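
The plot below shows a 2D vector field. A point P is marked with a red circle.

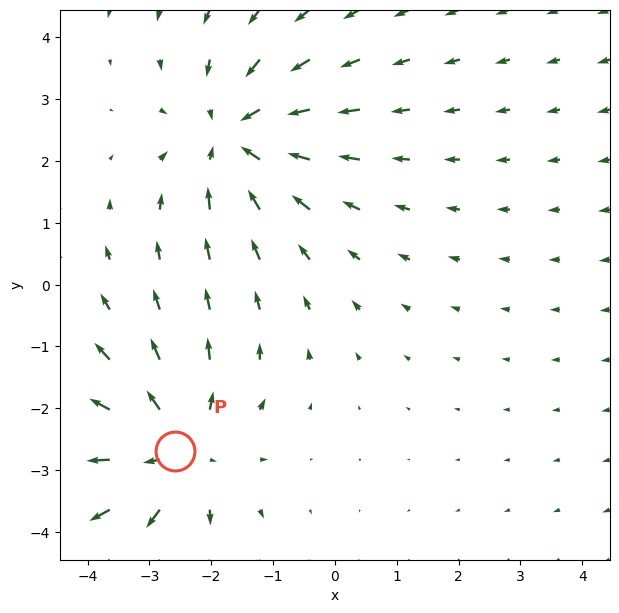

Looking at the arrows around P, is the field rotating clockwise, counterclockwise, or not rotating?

Near P at (-2.6, -2.7) the arrows show no circulation. The curl there is ≈0.

not rotating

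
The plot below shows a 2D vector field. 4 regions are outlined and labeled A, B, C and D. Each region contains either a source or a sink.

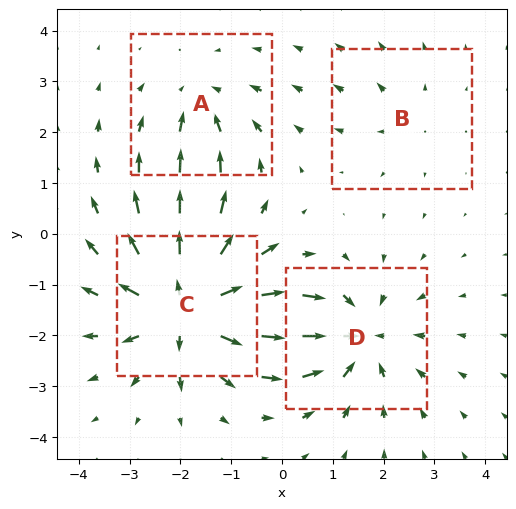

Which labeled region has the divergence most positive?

C

Divergence at each region's feature centre — A: about -3, B: about +2, C: about +7, D: about -5. Region C is most positive.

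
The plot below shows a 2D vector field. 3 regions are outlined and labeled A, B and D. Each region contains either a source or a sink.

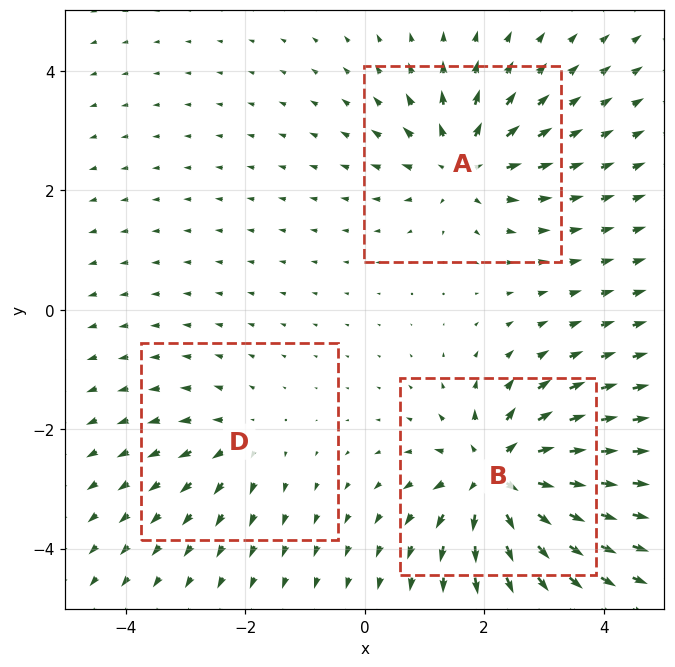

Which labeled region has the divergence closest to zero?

D

Divergence at each region's feature centre — A: about +4, B: about +6, D: about +2. Region D is closest to zero.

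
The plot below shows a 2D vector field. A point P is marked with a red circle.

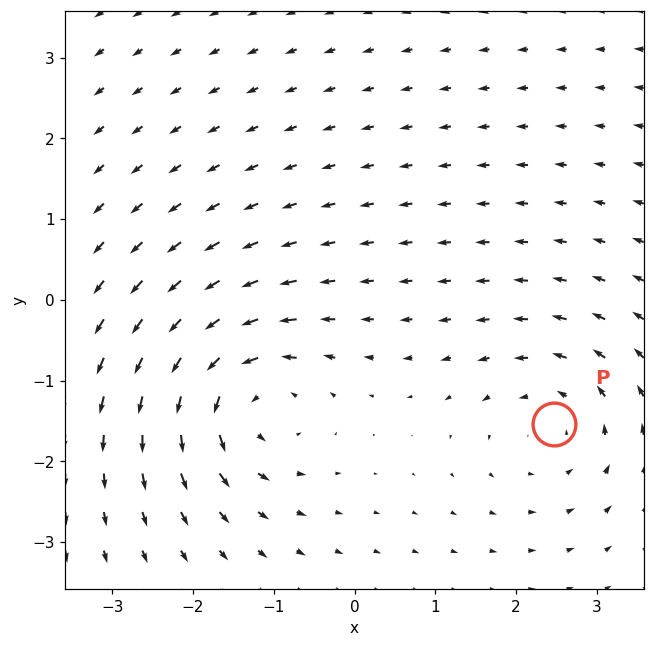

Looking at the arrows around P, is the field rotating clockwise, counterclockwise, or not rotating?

Near P at (2.5, -1.5) the arrows circulate counterclockwise. The curl (z-component) there is about +3; positive curl means counterclockwise rotation.

counterclockwise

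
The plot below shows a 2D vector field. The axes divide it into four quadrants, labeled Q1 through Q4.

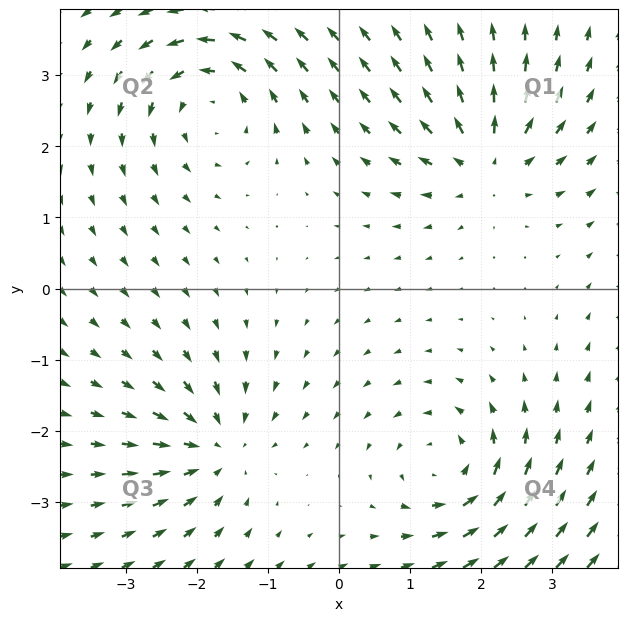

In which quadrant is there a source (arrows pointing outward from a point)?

The source sits at approximately (2.1, 1.8), which lies in quadrant Q1. The divergence there is about +4, positive as expected for a source.

Q1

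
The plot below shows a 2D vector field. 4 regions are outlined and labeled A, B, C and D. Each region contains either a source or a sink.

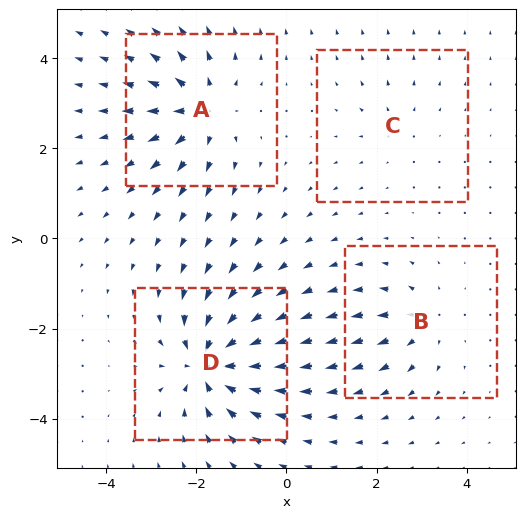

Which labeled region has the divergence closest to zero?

C

Divergence at each region's feature centre — A: about +7, B: about +4, C: about +2, D: about -8. Region C is closest to zero.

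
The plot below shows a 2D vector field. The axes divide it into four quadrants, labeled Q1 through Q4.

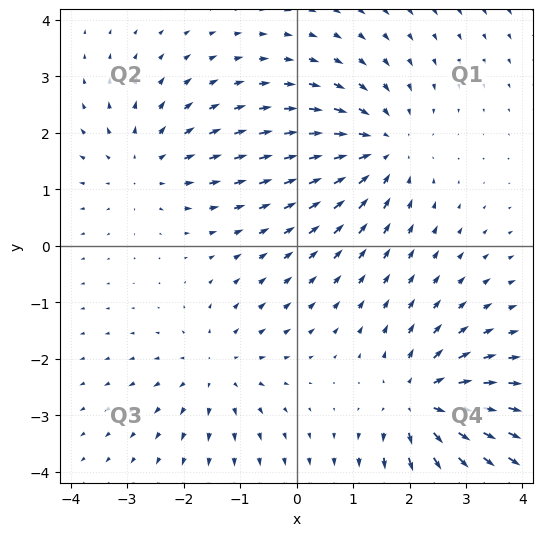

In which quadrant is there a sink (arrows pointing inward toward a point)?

Q1

The sink sits at approximately (1.5, 1.7), which lies in quadrant Q1. The divergence there is about -4, negative as expected for a sink.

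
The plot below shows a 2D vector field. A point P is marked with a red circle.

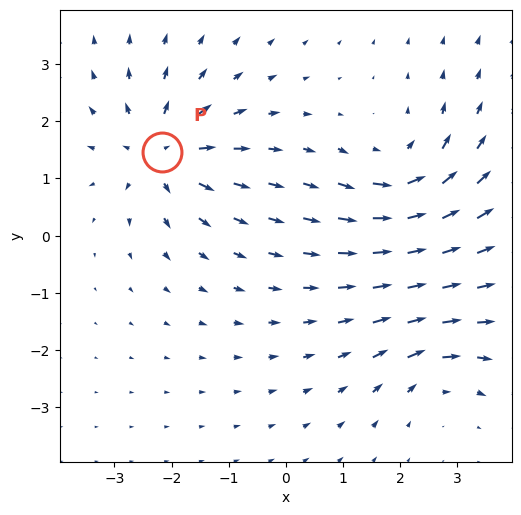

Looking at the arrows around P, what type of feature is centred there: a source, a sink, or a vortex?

At P (-2.2, 1.5) the arrows spread outward. Divergence about +6, curl ≈0 — positive divergence with near-zero curl is a source.

source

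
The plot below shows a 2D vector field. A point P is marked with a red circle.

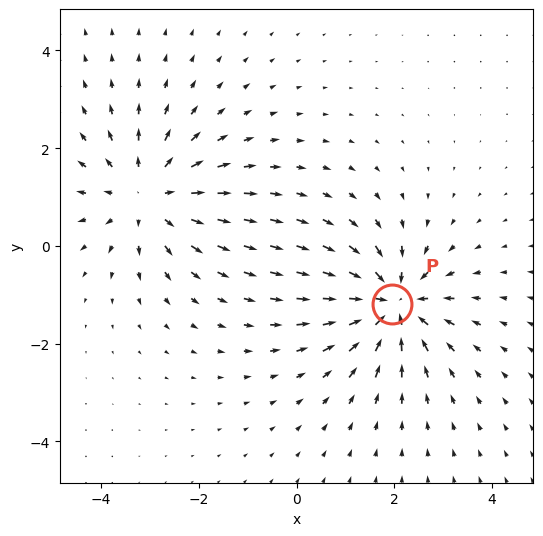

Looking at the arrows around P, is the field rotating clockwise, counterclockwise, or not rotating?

not rotating

Near P at (2.0, -1.2) the arrows show no circulation. The curl there is ≈0.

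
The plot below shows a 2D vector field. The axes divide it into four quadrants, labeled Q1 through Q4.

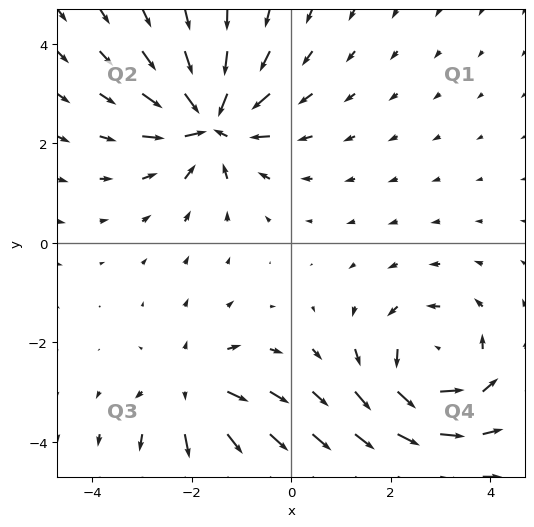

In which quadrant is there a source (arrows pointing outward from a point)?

The source sits at approximately (-2.0, -3.0), which lies in quadrant Q3. The divergence there is about +3, positive as expected for a source.

Q3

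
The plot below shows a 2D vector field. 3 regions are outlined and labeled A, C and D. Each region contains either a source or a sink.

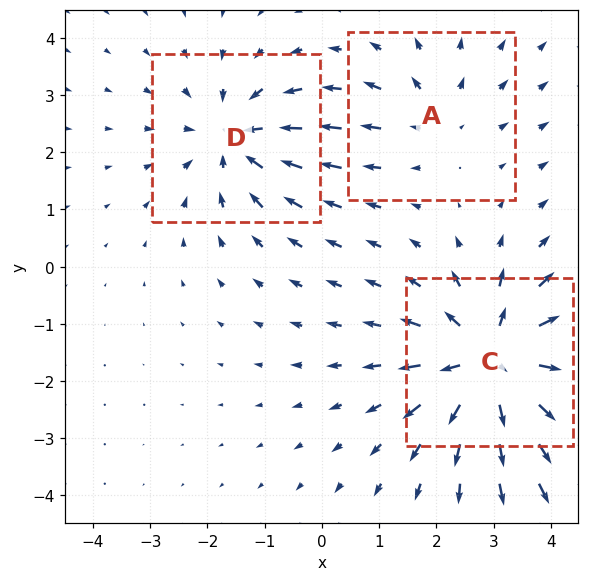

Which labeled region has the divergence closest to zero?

Divergence at each region's feature centre — A: about +2, C: about +5, D: about -3. Region A is closest to zero.

A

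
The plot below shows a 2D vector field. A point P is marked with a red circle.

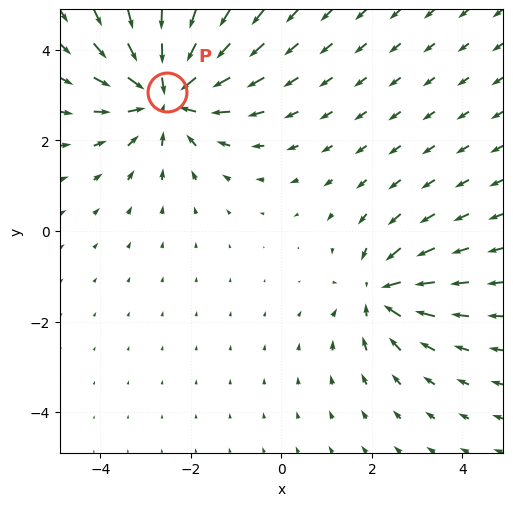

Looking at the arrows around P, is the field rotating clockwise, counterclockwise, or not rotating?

not rotating

Near P at (-2.5, 3.1) the arrows show no circulation. The curl there is ≈0.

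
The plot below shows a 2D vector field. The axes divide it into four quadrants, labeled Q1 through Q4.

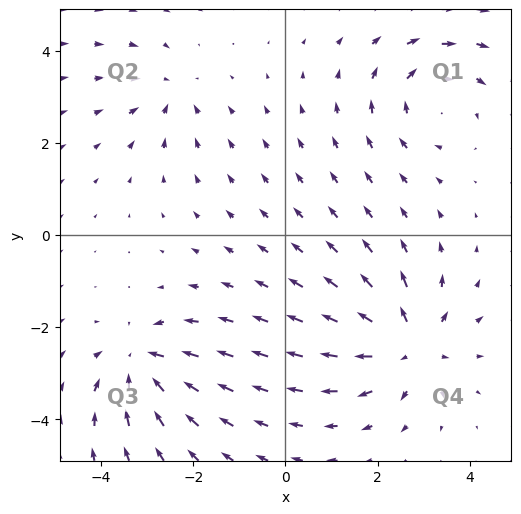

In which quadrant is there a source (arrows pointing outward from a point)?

The source sits at approximately (2.7, -2.4), which lies in quadrant Q4. The divergence there is about +5, positive as expected for a source.

Q4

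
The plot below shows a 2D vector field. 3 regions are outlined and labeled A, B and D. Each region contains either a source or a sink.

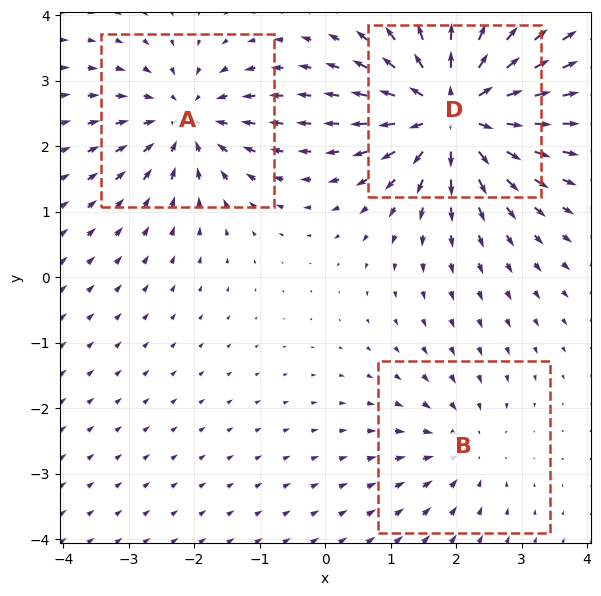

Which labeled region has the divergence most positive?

Divergence at each region's feature centre — A: about -4, B: about -2, D: about +6. Region D is most positive.

D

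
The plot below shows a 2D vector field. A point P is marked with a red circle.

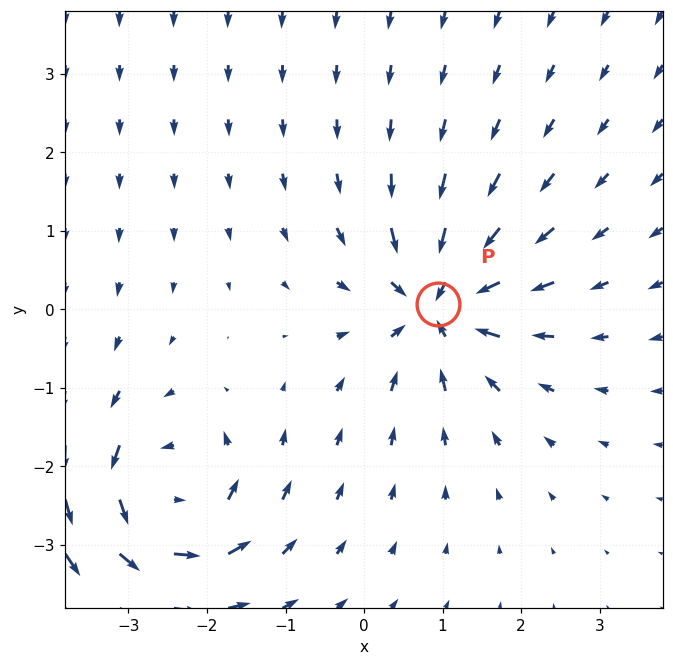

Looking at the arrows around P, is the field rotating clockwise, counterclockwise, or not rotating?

Near P at (0.9, 0.1) the arrows show no circulation. The curl there is ≈0.

not rotating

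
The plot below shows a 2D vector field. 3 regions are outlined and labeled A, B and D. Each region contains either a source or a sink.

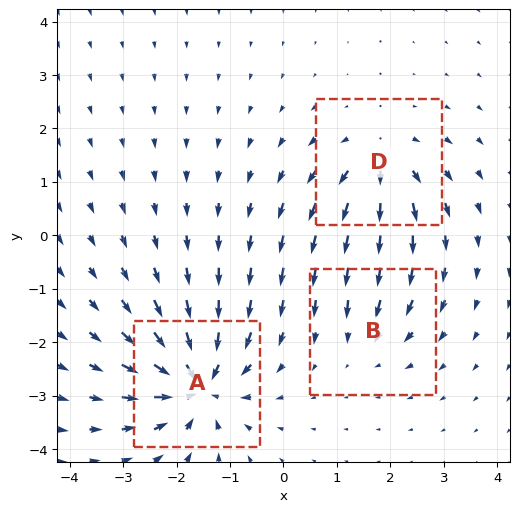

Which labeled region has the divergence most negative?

Divergence at each region's feature centre — A: about -6, B: about -2, D: about +4. Region A is most negative.

A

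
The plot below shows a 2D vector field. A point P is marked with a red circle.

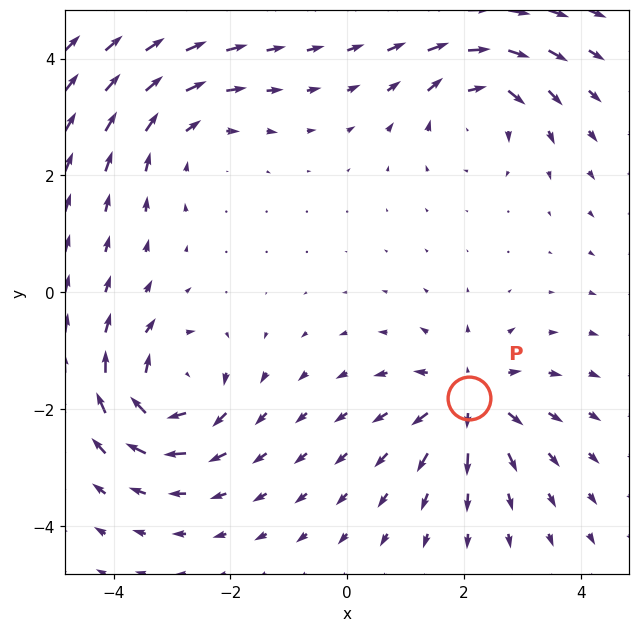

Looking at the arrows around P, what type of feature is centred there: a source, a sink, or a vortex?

At P (2.1, -1.8) the arrows spread outward. Divergence about +6, curl ≈0 — positive divergence with near-zero curl is a source.

source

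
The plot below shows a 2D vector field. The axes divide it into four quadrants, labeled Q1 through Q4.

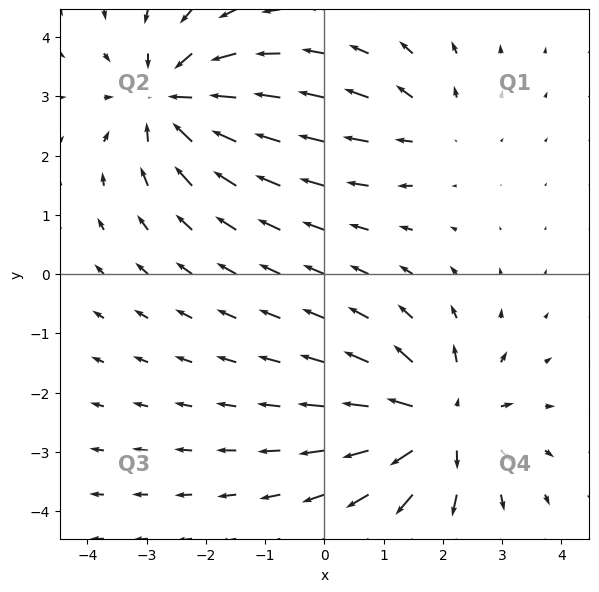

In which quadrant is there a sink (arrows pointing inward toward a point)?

The sink sits at approximately (-2.6, 2.9), which lies in quadrant Q2. The divergence there is about -5, negative as expected for a sink.

Q2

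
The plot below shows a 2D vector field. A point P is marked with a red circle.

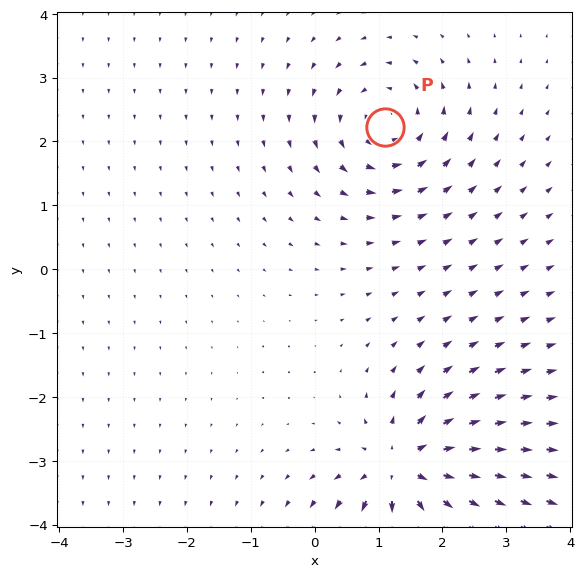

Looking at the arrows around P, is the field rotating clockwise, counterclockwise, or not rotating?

Near P at (1.1, 2.2) the arrows circulate counterclockwise. The curl (z-component) there is about +4; positive curl means counterclockwise rotation.

counterclockwise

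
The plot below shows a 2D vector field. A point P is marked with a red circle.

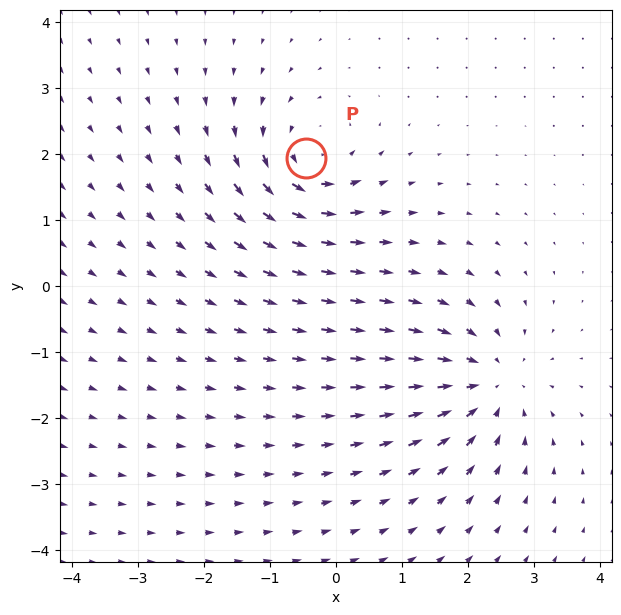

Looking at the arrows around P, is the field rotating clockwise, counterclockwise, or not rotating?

counterclockwise

Near P at (-0.4, 1.9) the arrows circulate counterclockwise. The curl (z-component) there is about +5; positive curl means counterclockwise rotation.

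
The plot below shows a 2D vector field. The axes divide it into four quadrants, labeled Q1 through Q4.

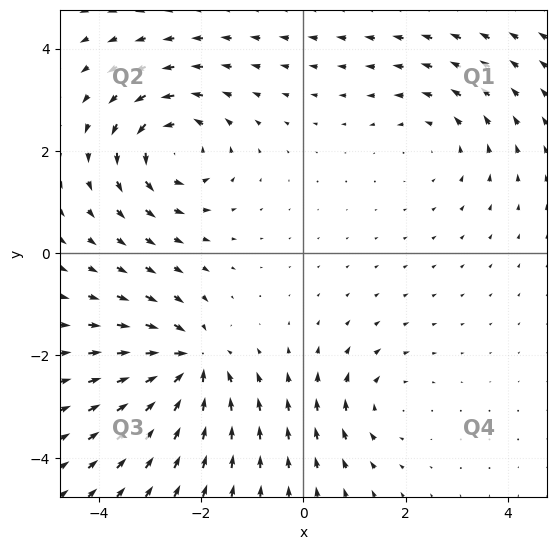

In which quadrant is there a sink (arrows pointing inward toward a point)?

The sink sits at approximately (-2.2, -2.2), which lies in quadrant Q3. The divergence there is about -5, negative as expected for a sink.

Q3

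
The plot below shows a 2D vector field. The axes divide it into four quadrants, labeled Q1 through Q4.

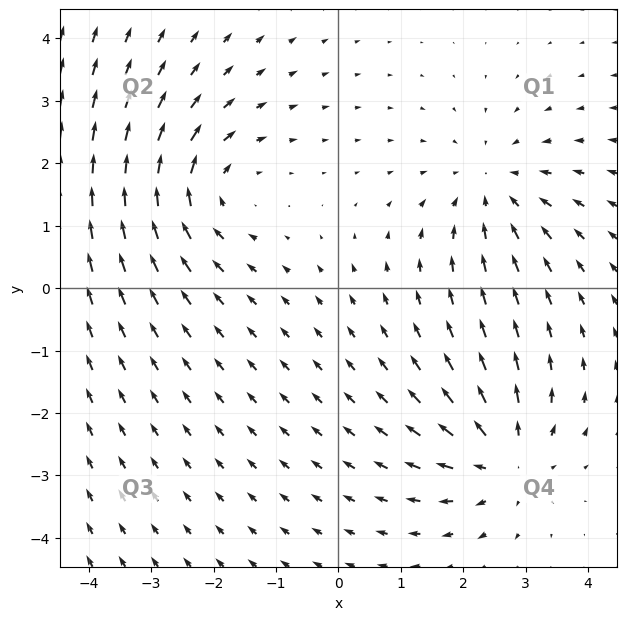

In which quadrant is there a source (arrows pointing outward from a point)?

The source sits at approximately (2.7, -2.7), which lies in quadrant Q4. The divergence there is about +5, positive as expected for a source.

Q4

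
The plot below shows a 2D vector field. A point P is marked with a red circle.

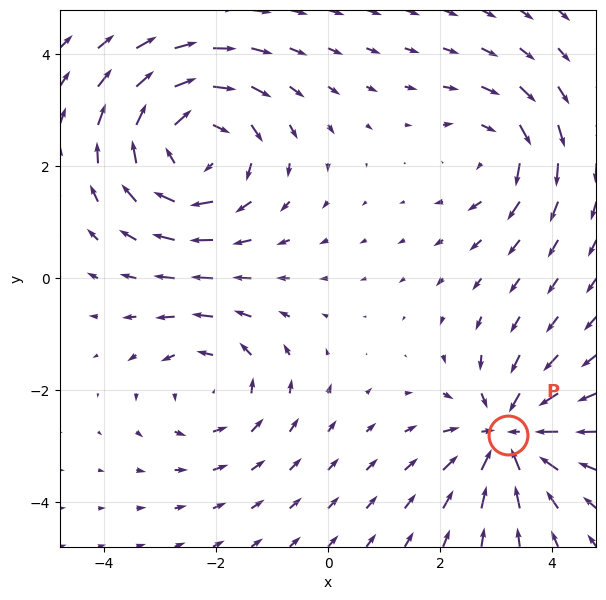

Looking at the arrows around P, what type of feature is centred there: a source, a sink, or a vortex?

sink

At P (3.2, -2.8) the arrows converge inward. Divergence about -4, curl ≈0 — negative divergence with near-zero curl is a sink.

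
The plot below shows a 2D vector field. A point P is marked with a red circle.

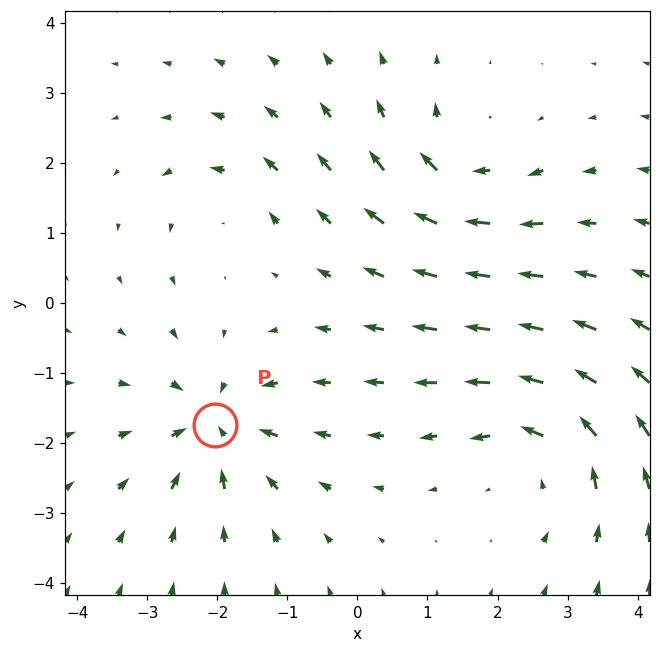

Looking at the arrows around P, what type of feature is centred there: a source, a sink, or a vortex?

At P (-2.0, -1.7) the arrows converge inward. Divergence about -5, curl ≈0 — negative divergence with near-zero curl is a sink.

sink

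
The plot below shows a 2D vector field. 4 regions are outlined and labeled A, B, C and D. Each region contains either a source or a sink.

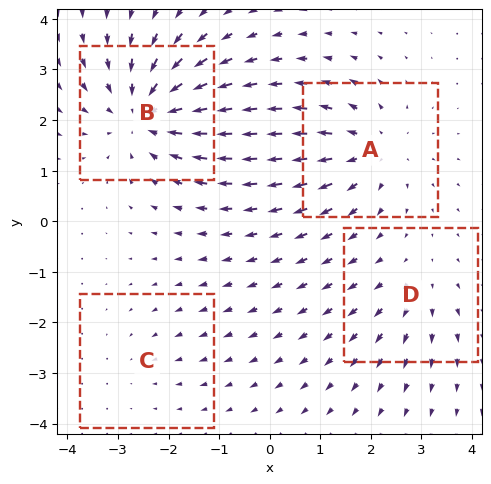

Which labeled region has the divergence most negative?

Divergence at each region's feature centre — A: about +5, B: about -6, C: about -2, D: about +3. Region B is most negative.

B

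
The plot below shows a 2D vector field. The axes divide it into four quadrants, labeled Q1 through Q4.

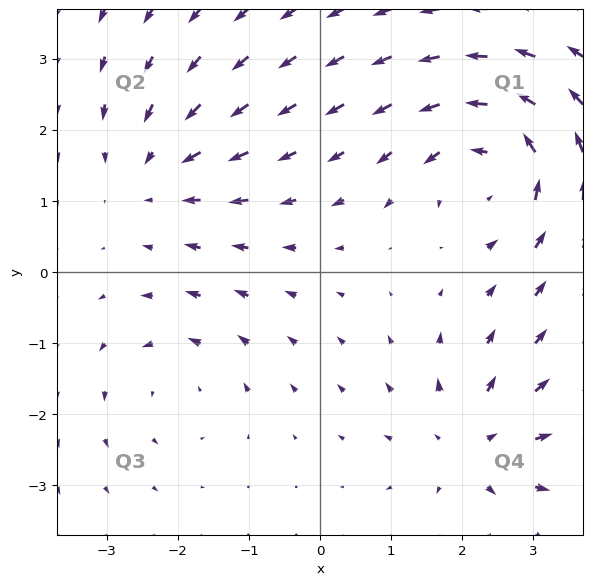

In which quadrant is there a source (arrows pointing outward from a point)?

The source sits at approximately (2.1, -2.5), which lies in quadrant Q4. The divergence there is about +4, positive as expected for a source.

Q4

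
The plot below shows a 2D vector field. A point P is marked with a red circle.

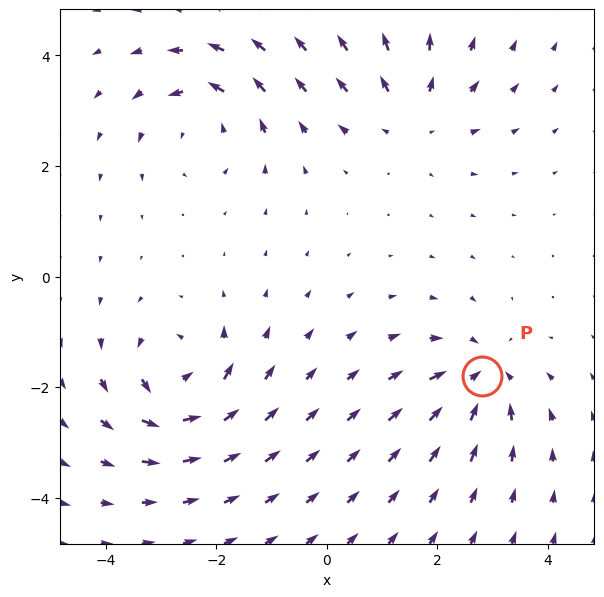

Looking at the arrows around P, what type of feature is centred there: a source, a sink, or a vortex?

At P (2.8, -1.8) the arrows converge inward. Divergence about -4, curl ≈0 — negative divergence with near-zero curl is a sink.

sink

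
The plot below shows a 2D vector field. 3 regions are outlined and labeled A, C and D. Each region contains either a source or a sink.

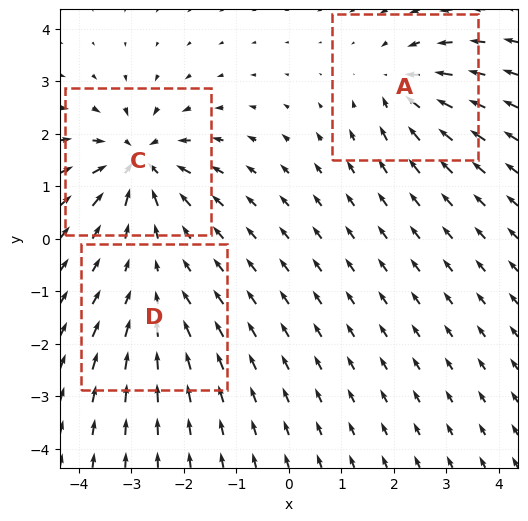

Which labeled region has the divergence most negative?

C

Divergence at each region's feature centre — A: about -4, C: about -6, D: about -3. Region C is most negative.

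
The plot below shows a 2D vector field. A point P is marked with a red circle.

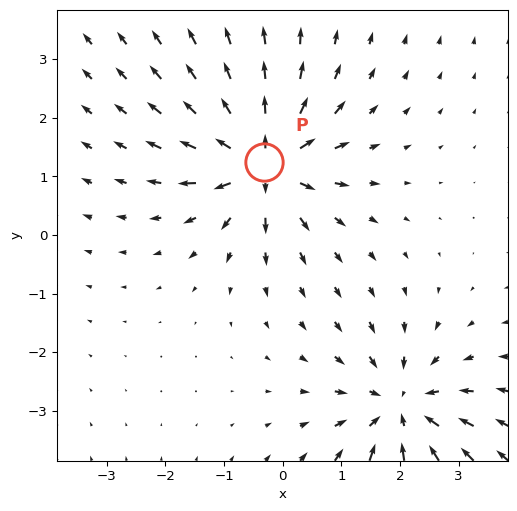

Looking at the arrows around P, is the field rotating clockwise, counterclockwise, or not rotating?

not rotating

Near P at (-0.3, 1.2) the arrows show no circulation. The curl there is ≈0.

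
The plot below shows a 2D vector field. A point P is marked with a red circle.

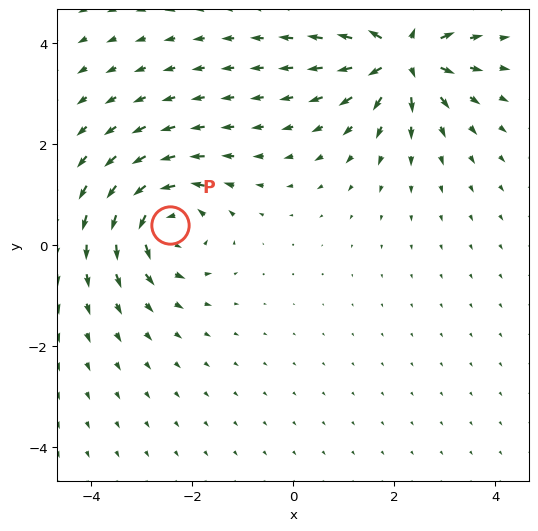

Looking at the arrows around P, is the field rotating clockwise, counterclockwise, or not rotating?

counterclockwise

Near P at (-2.4, 0.4) the arrows circulate counterclockwise. The curl (z-component) there is about +5; positive curl means counterclockwise rotation.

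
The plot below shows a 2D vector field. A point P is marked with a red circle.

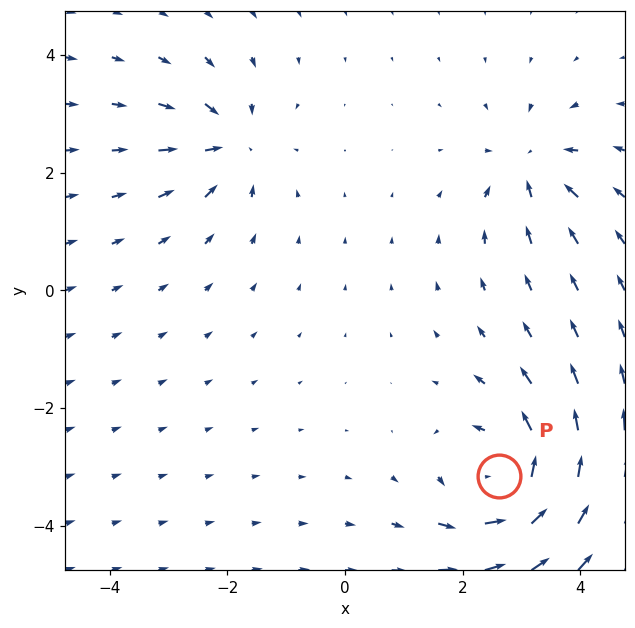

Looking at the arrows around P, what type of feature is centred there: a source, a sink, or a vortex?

At P (2.6, -3.1) the arrows circulate counterclockwise. Divergence ≈0, curl about +5 — near-zero divergence with nonzero curl is a vortex.

vortex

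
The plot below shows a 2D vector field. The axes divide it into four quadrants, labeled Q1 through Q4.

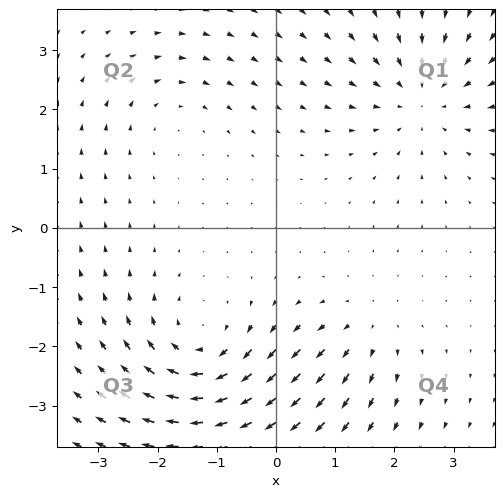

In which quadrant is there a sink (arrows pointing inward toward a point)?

Q1

The sink sits at approximately (2.5, 2.2), which lies in quadrant Q1. The divergence there is about -4, negative as expected for a sink.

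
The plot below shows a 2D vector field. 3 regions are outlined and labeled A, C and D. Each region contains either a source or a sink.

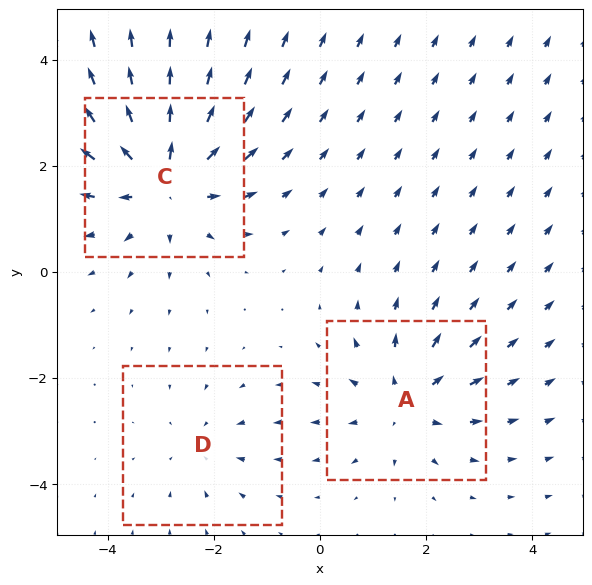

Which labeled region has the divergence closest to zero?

Divergence at each region's feature centre — A: about +3, C: about +4, D: about -2. Region D is closest to zero.

D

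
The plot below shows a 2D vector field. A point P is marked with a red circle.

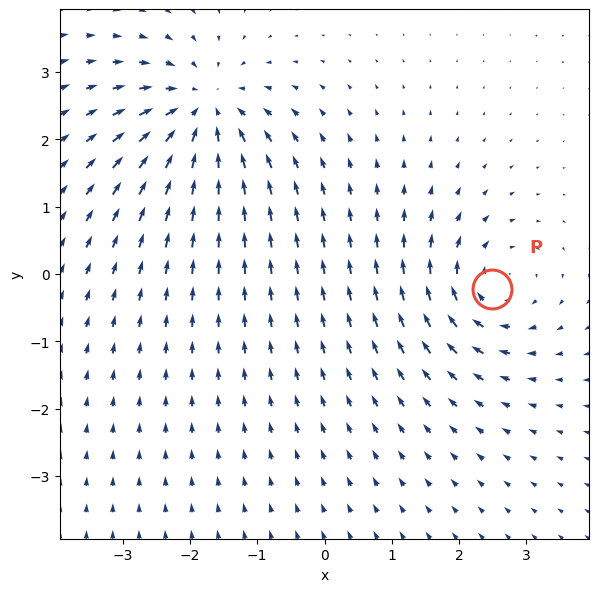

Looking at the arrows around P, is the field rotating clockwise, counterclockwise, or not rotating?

Near P at (2.5, -0.2) the arrows circulate clockwise. The curl (z-component) there is about -4; negative curl means clockwise rotation.

clockwise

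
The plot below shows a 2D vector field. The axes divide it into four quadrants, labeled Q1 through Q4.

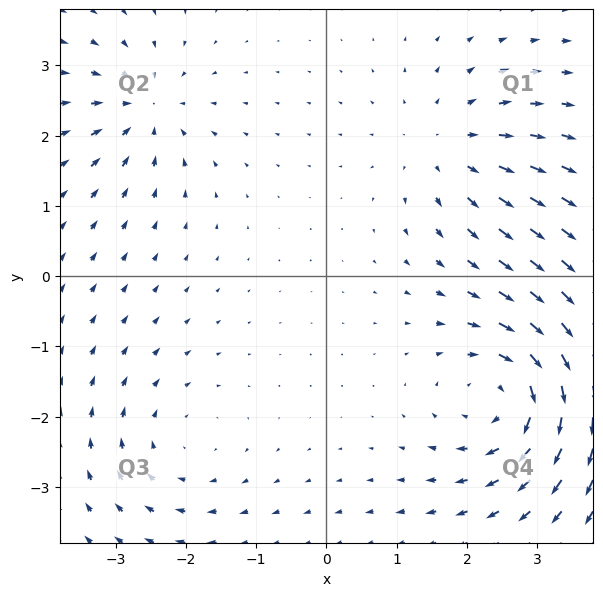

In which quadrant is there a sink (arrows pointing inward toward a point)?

Q2

The sink sits at approximately (-2.6, 2.4), which lies in quadrant Q2. The divergence there is about -4, negative as expected for a sink.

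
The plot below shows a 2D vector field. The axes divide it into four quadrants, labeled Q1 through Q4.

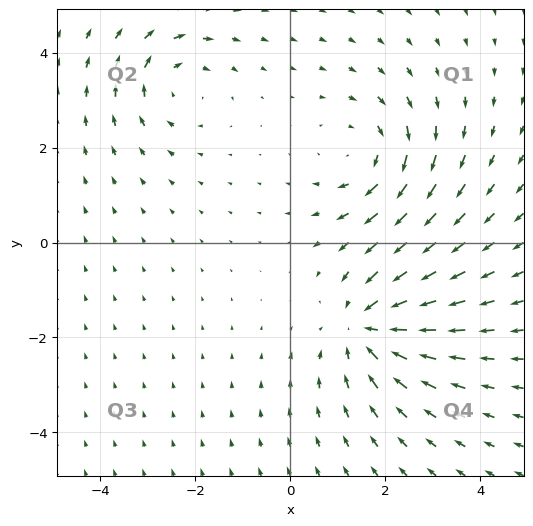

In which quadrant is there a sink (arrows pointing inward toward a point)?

The sink sits at approximately (1.7, -1.8), which lies in quadrant Q4. The divergence there is about -4, negative as expected for a sink.

Q4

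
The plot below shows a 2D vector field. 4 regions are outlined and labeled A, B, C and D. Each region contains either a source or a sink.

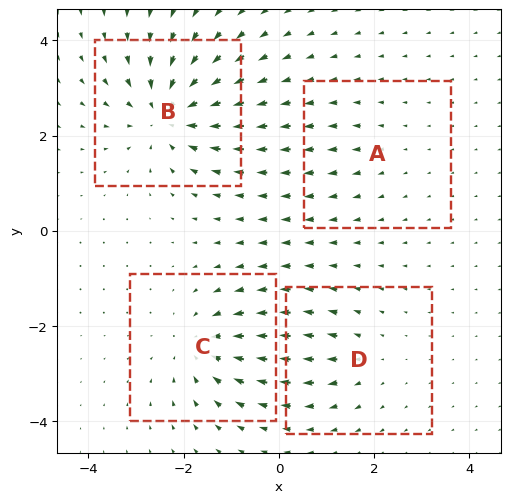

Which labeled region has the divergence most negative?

Divergence at each region's feature centre — A: about +2, B: about -7, C: about -5, D: about +3. Region B is most negative.

B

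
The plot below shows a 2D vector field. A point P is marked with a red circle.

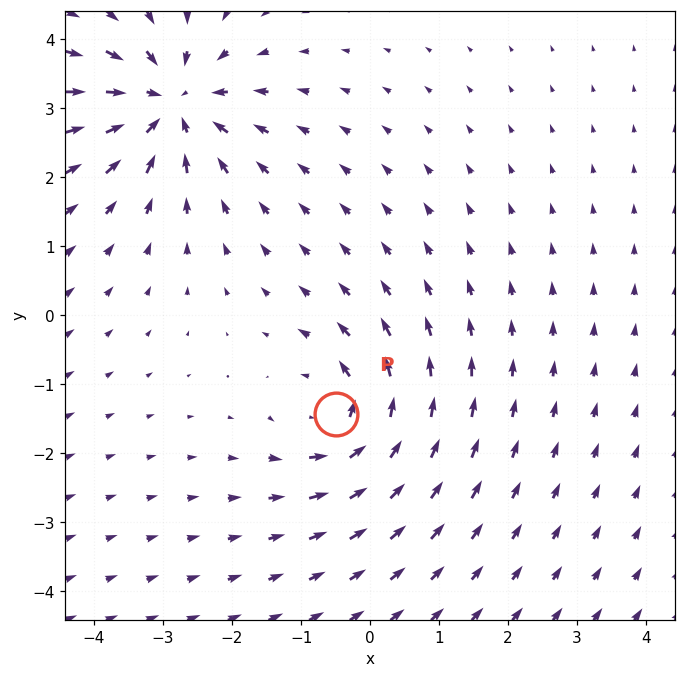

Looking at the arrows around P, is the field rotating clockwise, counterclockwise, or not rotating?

Near P at (-0.5, -1.4) the arrows circulate counterclockwise. The curl (z-component) there is about +3; positive curl means counterclockwise rotation.

counterclockwise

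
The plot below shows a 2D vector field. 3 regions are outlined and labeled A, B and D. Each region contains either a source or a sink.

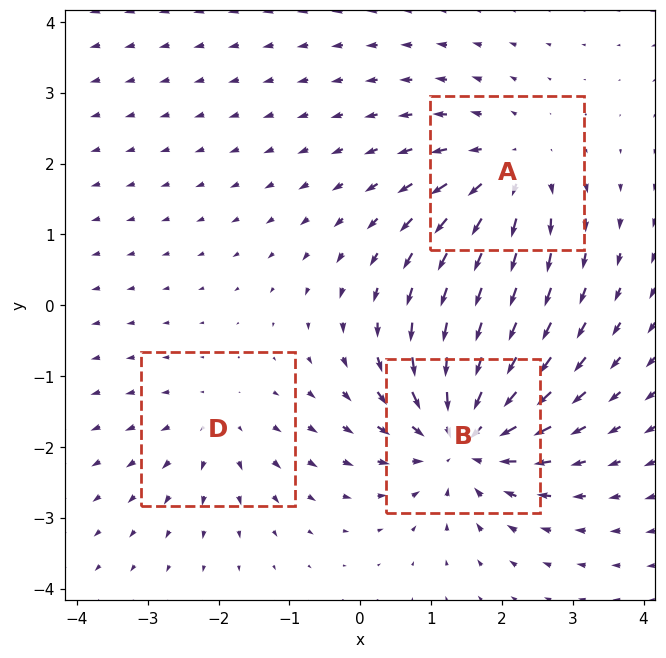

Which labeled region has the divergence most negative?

Divergence at each region's feature centre — A: about +3, B: about -5, D: about +2. Region B is most negative.

B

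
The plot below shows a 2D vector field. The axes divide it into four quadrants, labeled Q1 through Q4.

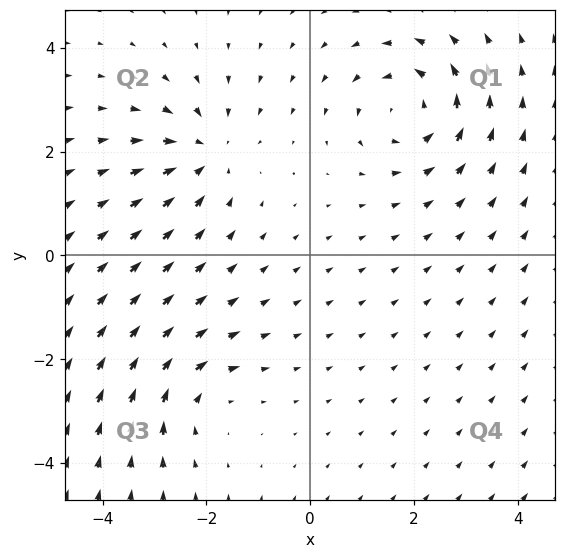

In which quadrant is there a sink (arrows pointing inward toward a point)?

The sink sits at approximately (-2.0, 2.0), which lies in quadrant Q2. The divergence there is about -4, negative as expected for a sink.

Q2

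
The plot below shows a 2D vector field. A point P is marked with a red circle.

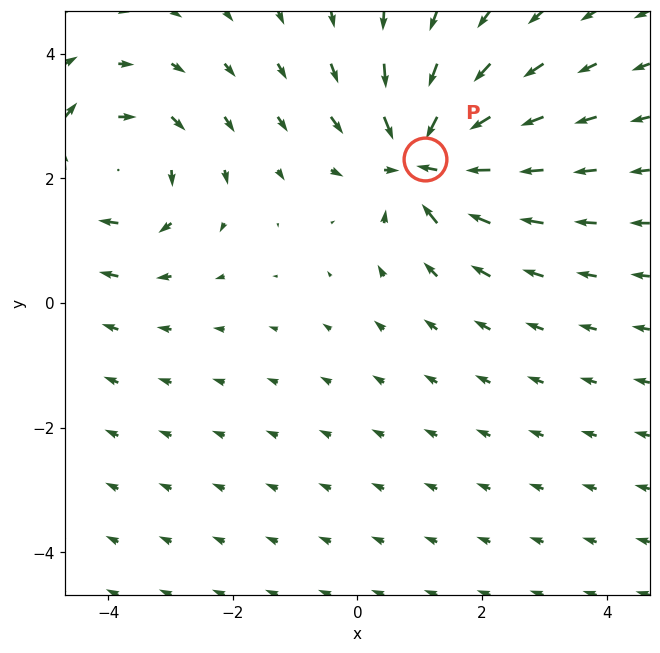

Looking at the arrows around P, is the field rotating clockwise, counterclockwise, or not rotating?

Near P at (1.1, 2.3) the arrows show no circulation. The curl there is ≈0.

not rotating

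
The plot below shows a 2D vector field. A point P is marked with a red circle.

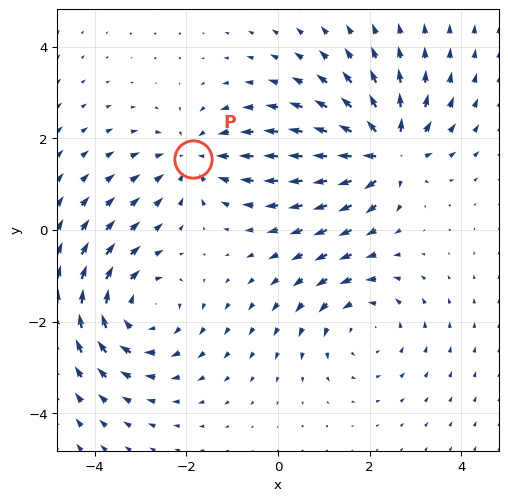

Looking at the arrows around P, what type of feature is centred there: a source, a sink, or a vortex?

sink

At P (-1.9, 1.6) the arrows converge inward. Divergence about -4, curl ≈0 — negative divergence with near-zero curl is a sink.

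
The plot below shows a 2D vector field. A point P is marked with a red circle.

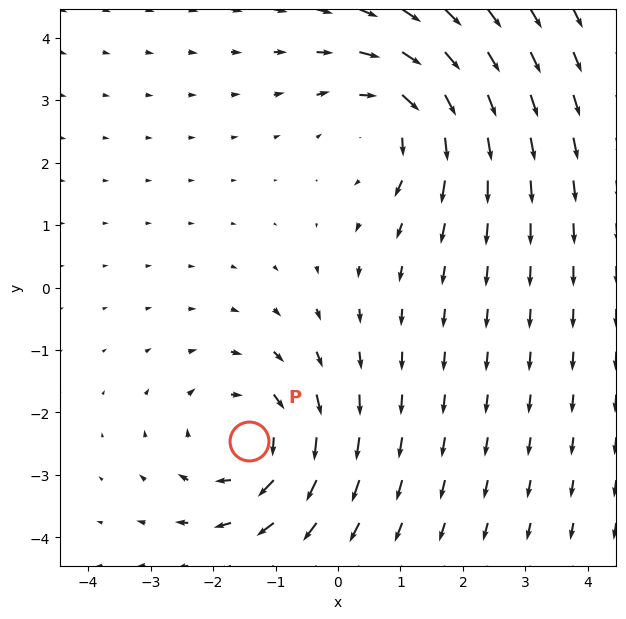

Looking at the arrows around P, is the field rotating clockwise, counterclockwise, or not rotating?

clockwise

Near P at (-1.4, -2.5) the arrows circulate clockwise. The curl (z-component) there is about -3; negative curl means clockwise rotation.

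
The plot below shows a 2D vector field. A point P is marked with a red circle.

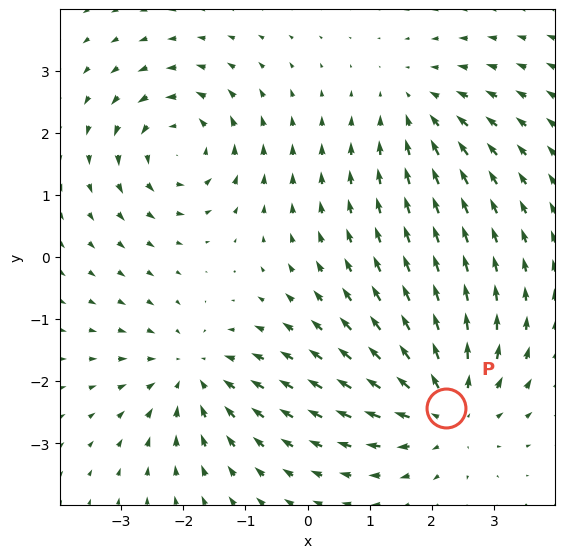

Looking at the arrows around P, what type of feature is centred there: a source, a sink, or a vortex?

source

At P (2.2, -2.4) the arrows spread outward. Divergence about +5, curl ≈0 — positive divergence with near-zero curl is a source.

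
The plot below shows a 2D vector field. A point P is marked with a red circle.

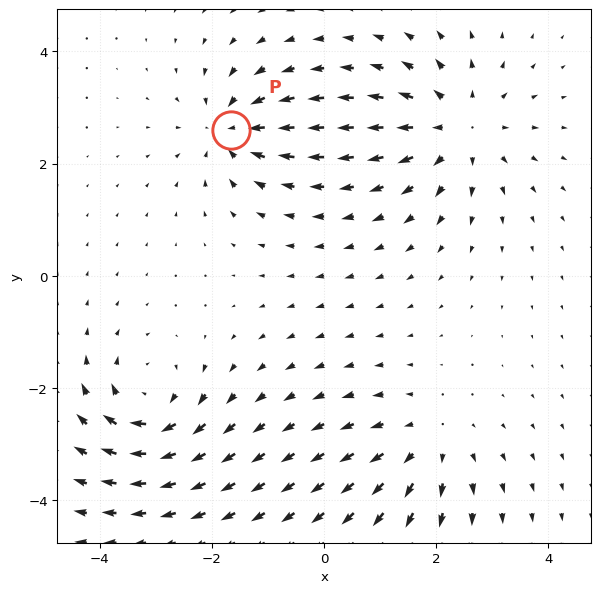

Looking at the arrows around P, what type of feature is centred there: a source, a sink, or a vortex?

sink

At P (-1.7, 2.6) the arrows converge inward. Divergence about -5, curl ≈0 — negative divergence with near-zero curl is a sink.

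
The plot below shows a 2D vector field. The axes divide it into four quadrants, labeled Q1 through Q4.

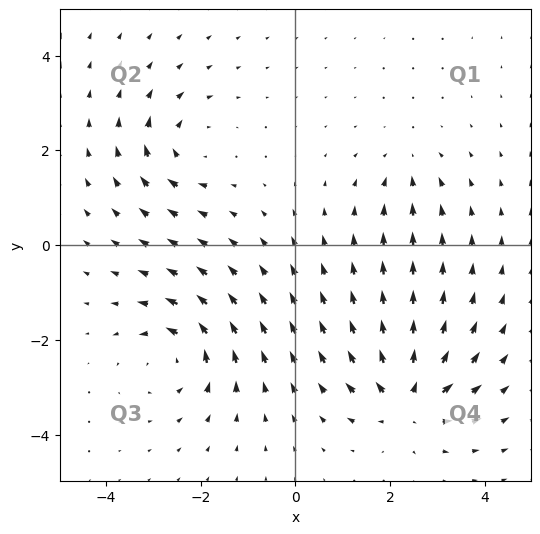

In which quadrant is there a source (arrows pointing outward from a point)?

The source sits at approximately (2.4, -3.3), which lies in quadrant Q4. The divergence there is about +7, positive as expected for a source.

Q4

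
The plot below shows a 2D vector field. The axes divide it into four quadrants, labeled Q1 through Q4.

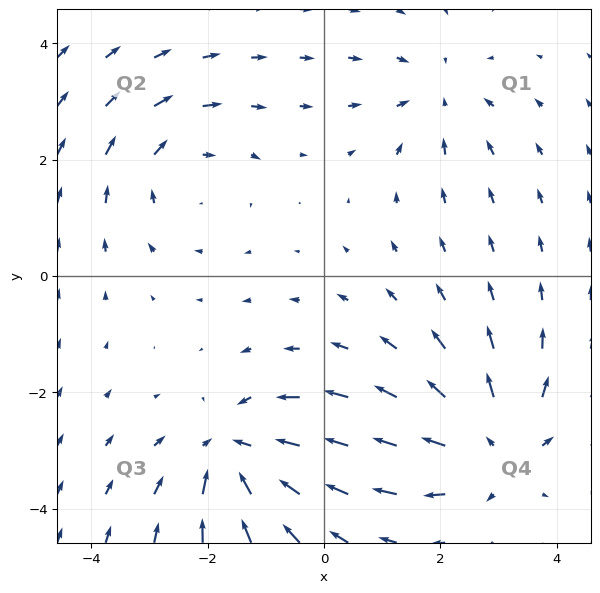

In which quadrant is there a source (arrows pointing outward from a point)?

Q4

The source sits at approximately (2.9, -2.9), which lies in quadrant Q4. The divergence there is about +4, positive as expected for a source.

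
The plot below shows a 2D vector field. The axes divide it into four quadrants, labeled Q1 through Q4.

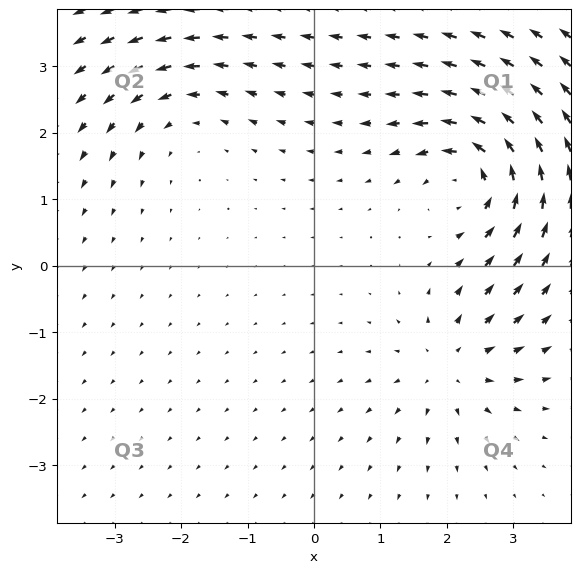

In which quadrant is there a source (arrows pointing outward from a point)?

Q4

The source sits at approximately (2.1, -1.5), which lies in quadrant Q4. The divergence there is about +4, positive as expected for a source.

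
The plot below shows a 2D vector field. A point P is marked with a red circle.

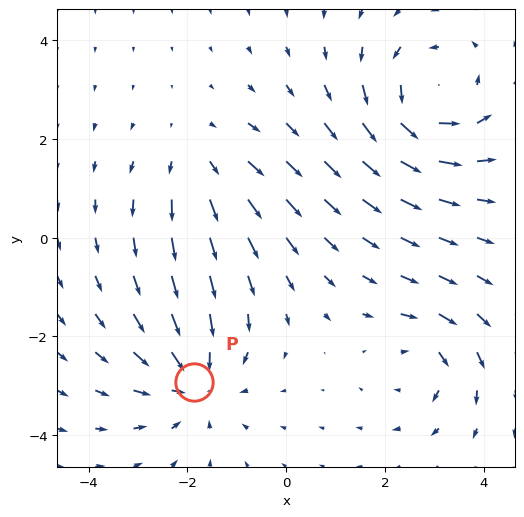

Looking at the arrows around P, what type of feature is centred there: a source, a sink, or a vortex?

At P (-1.9, -2.9) the arrows converge inward. Divergence about -4, curl ≈0 — negative divergence with near-zero curl is a sink.

sink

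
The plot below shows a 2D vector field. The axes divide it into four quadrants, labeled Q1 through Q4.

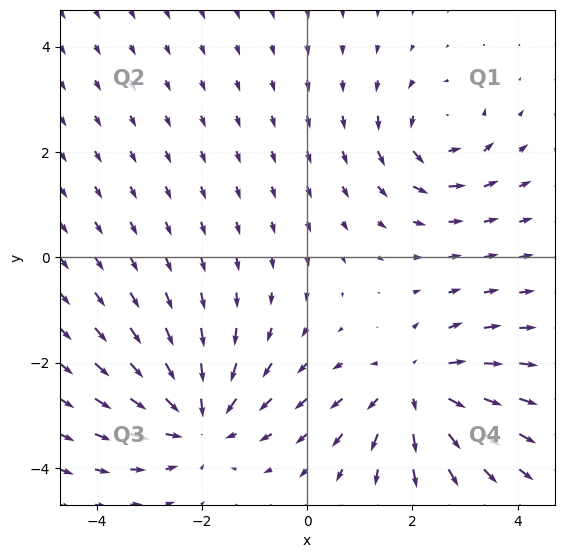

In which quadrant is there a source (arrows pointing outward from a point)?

The source sits at approximately (2.1, -2.5), which lies in quadrant Q4. The divergence there is about +4, positive as expected for a source.

Q4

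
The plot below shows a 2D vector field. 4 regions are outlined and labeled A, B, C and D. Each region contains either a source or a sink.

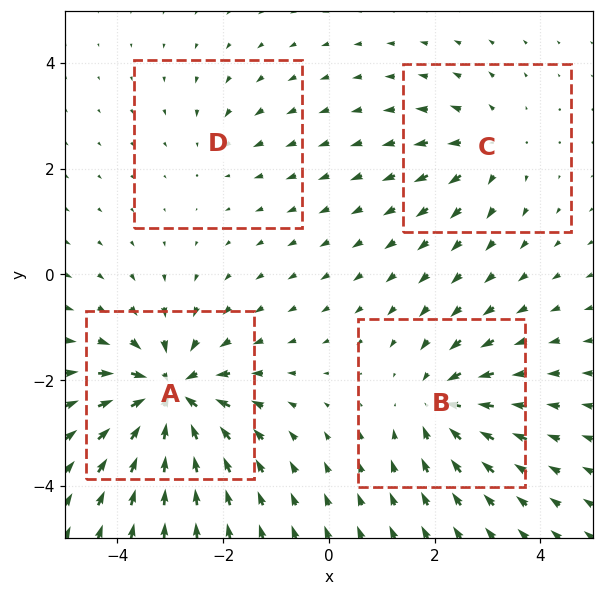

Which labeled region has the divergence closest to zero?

Divergence at each region's feature centre — A: about -8, B: about -5, C: about +4, D: about -2. Region D is closest to zero.

D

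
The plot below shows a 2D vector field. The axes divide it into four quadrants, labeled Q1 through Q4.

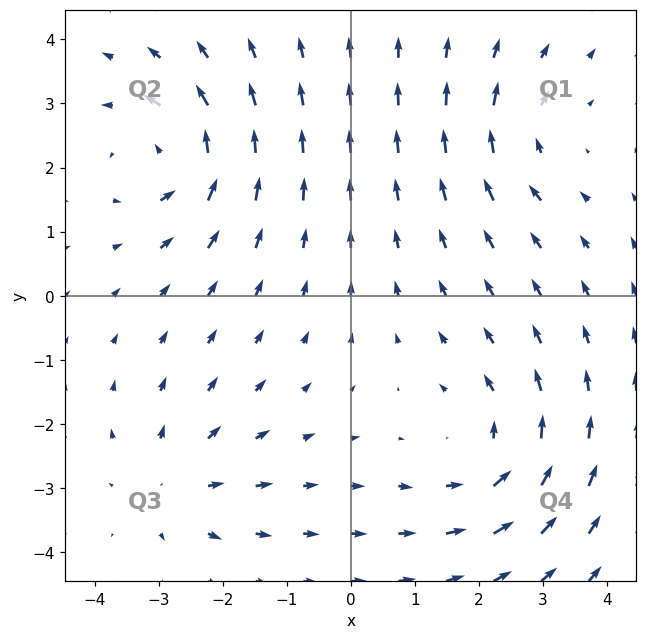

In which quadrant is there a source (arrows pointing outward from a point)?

Q3

The source sits at approximately (-2.8, -3.0), which lies in quadrant Q3. The divergence there is about +3, positive as expected for a source.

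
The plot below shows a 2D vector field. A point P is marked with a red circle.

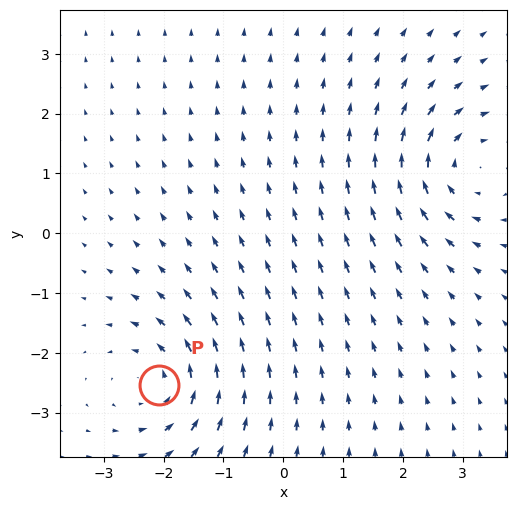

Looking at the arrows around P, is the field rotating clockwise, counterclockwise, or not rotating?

counterclockwise

Near P at (-2.1, -2.5) the arrows circulate counterclockwise. The curl (z-component) there is about +5; positive curl means counterclockwise rotation.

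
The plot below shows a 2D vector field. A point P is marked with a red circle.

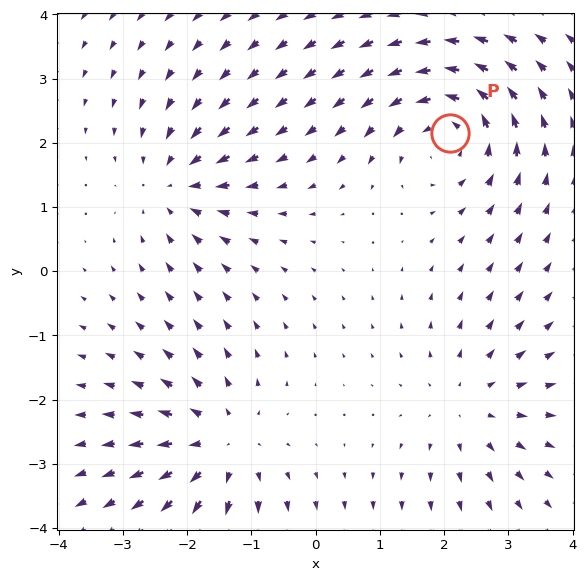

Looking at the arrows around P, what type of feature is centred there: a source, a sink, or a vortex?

vortex

At P (2.1, 2.2) the arrows circulate counterclockwise. Divergence ≈0, curl about +4 — near-zero divergence with nonzero curl is a vortex.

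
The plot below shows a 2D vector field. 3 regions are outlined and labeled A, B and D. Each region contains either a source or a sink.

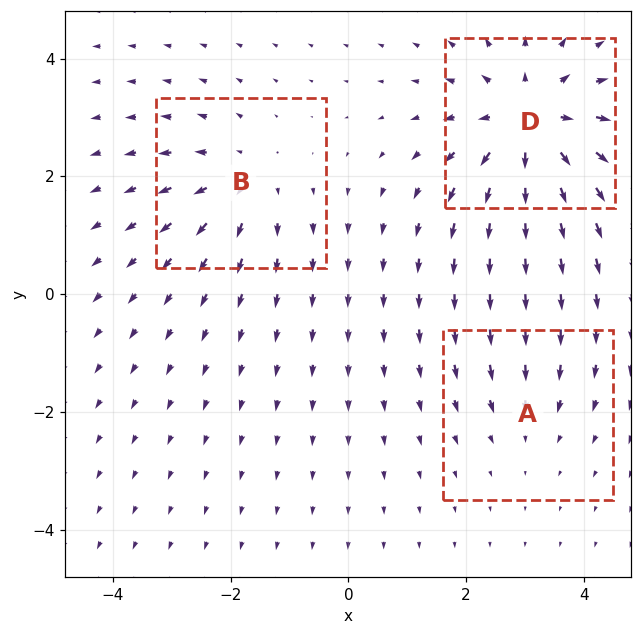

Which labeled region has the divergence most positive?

Divergence at each region's feature centre — A: about -2, B: about +3, D: about +5. Region D is most positive.

D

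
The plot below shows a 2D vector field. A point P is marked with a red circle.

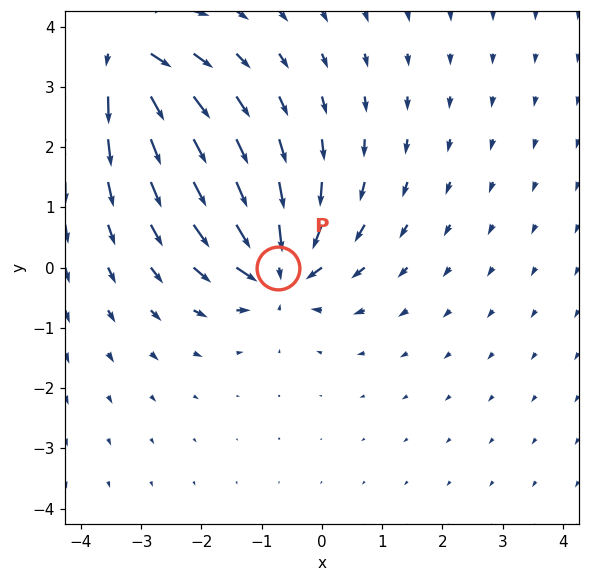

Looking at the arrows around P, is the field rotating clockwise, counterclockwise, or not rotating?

not rotating

Near P at (-0.7, -0.0) the arrows show no circulation. The curl there is ≈0.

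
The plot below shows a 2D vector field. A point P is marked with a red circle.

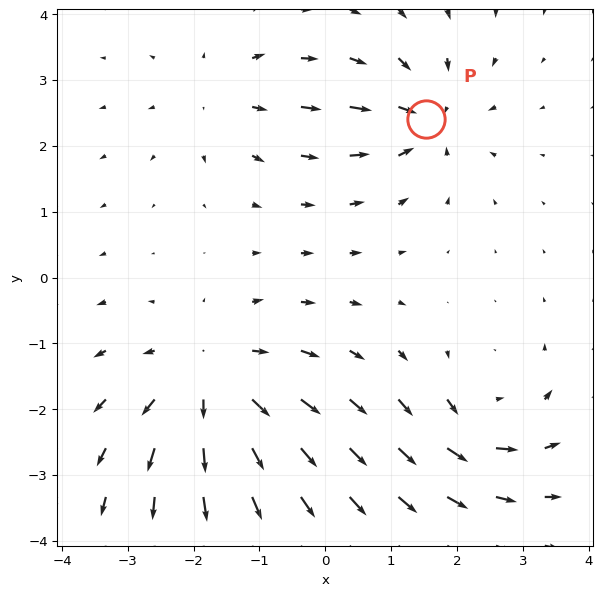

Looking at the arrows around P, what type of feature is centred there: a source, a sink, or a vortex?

At P (1.5, 2.4) the arrows converge inward. Divergence about -4, curl ≈0 — negative divergence with near-zero curl is a sink.

sink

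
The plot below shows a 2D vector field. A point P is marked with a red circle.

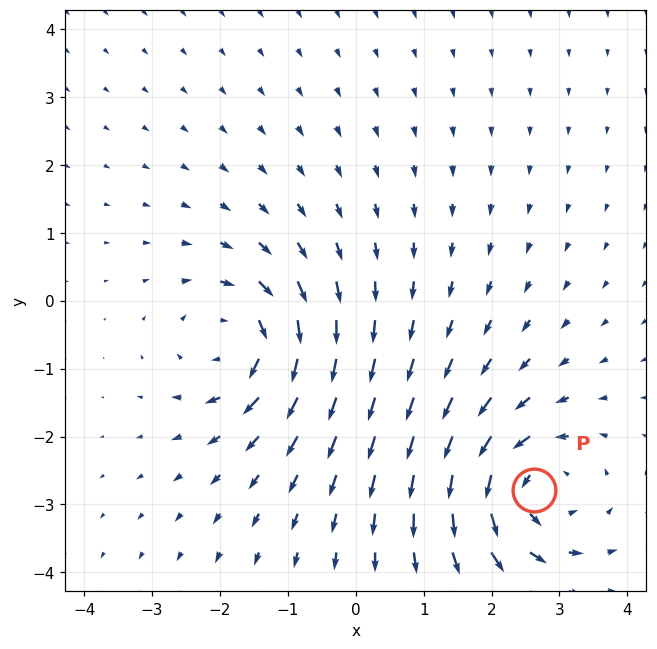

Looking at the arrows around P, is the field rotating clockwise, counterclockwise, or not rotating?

Near P at (2.6, -2.8) the arrows circulate counterclockwise. The curl (z-component) there is about +6; positive curl means counterclockwise rotation.

counterclockwise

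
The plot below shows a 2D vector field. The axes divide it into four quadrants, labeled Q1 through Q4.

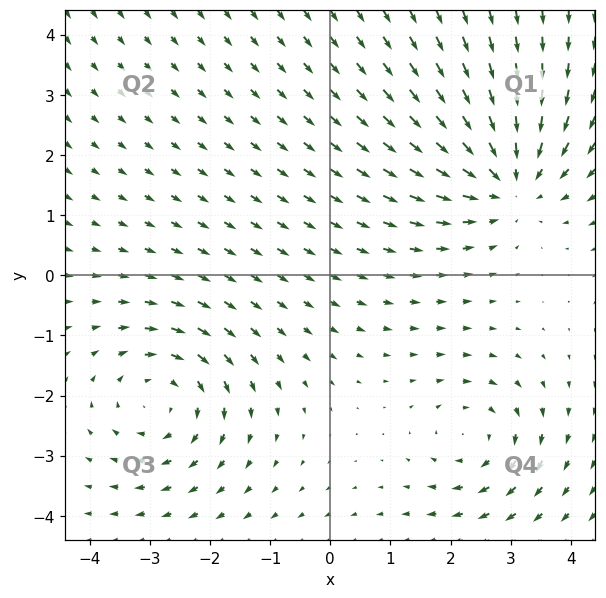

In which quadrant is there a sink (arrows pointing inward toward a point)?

Q1

The sink sits at approximately (3.0, 1.6), which lies in quadrant Q1. The divergence there is about -4, negative as expected for a sink.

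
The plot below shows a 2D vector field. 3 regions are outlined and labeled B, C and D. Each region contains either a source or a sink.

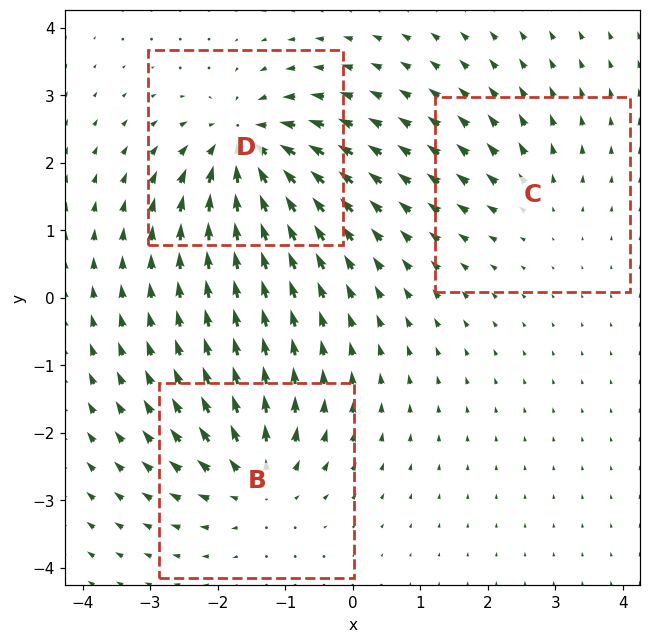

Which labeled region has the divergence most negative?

D

Divergence at each region's feature centre — B: about +4, C: about +2, D: about -6. Region D is most negative.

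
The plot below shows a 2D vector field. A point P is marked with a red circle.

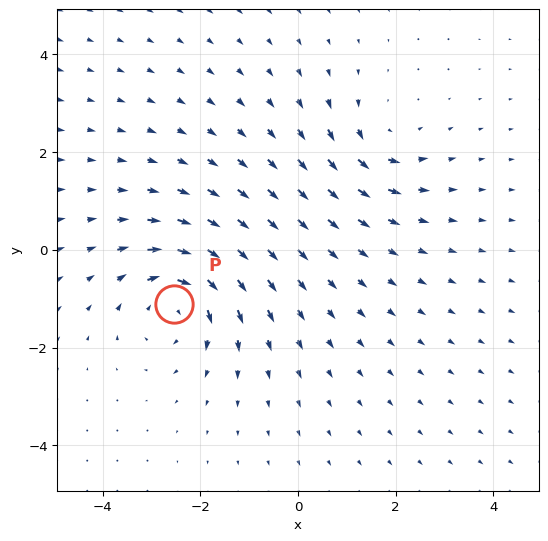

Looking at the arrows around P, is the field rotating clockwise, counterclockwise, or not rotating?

clockwise

Near P at (-2.5, -1.1) the arrows circulate clockwise. The curl (z-component) there is about -4; negative curl means clockwise rotation.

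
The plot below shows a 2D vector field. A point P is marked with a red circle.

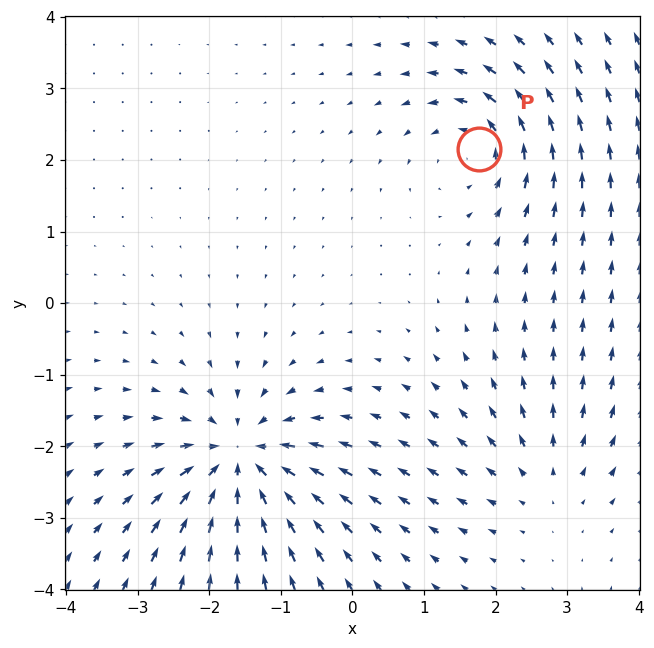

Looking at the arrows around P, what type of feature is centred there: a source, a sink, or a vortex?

At P (1.8, 2.2) the arrows circulate counterclockwise. Divergence ≈0, curl about +4 — near-zero divergence with nonzero curl is a vortex.

vortex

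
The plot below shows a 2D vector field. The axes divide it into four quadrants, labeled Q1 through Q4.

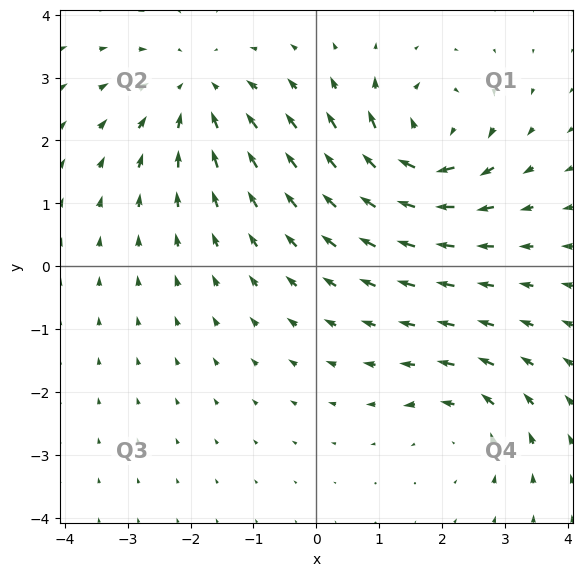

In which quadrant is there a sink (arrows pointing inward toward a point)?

The sink sits at approximately (-1.9, 2.8), which lies in quadrant Q2. The divergence there is about -3, negative as expected for a sink.

Q2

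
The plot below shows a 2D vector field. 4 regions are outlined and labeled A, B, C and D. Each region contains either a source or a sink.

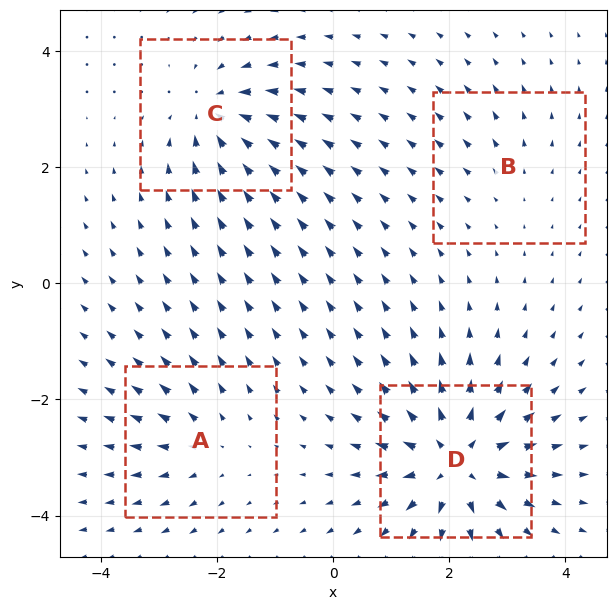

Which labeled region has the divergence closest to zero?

Divergence at each region's feature centre — A: about +4, B: about +2, C: about -6, D: about +8. Region B is closest to zero.

B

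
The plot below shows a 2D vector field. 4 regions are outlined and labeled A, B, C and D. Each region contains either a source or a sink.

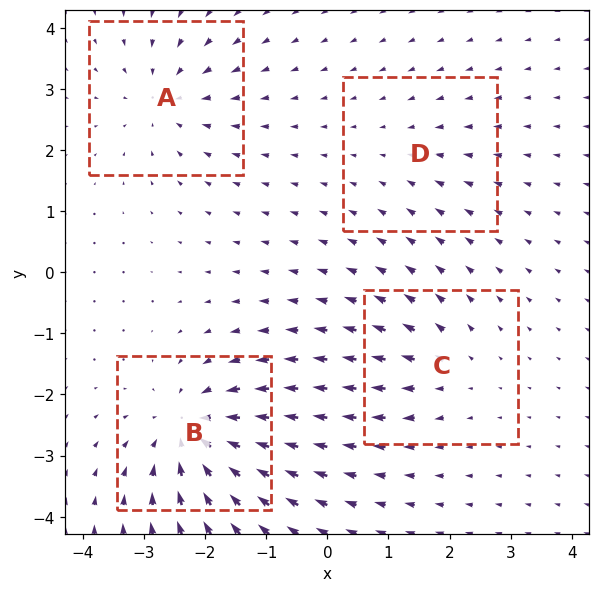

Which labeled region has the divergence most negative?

B

Divergence at each region's feature centre — A: about -5, B: about -7, C: about +4, D: about -2. Region B is most negative.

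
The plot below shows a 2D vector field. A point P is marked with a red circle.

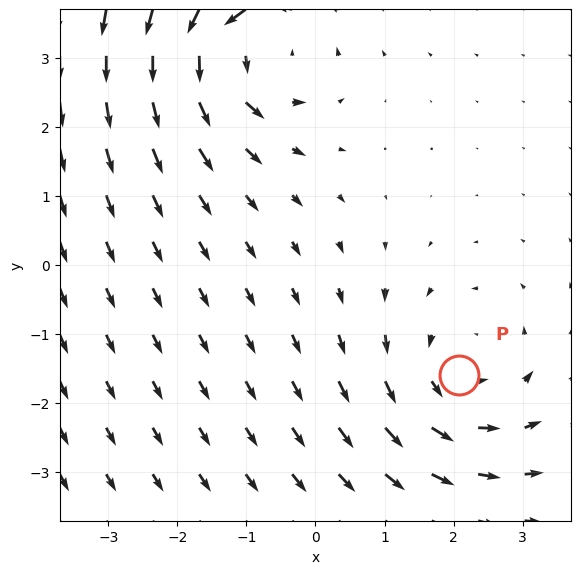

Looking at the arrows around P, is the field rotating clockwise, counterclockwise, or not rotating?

Near P at (2.1, -1.6) the arrows circulate counterclockwise. The curl (z-component) there is about +2; positive curl means counterclockwise rotation.

counterclockwise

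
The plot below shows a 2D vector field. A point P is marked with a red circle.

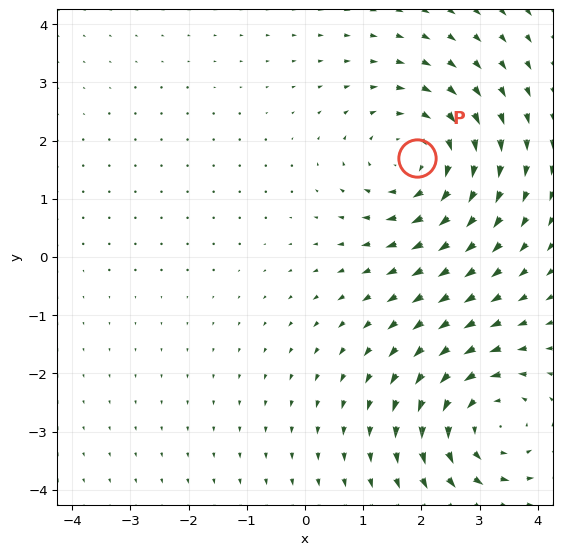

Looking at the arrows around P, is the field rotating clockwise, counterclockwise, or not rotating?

clockwise

Near P at (1.9, 1.7) the arrows circulate clockwise. The curl (z-component) there is about -3; negative curl means clockwise rotation.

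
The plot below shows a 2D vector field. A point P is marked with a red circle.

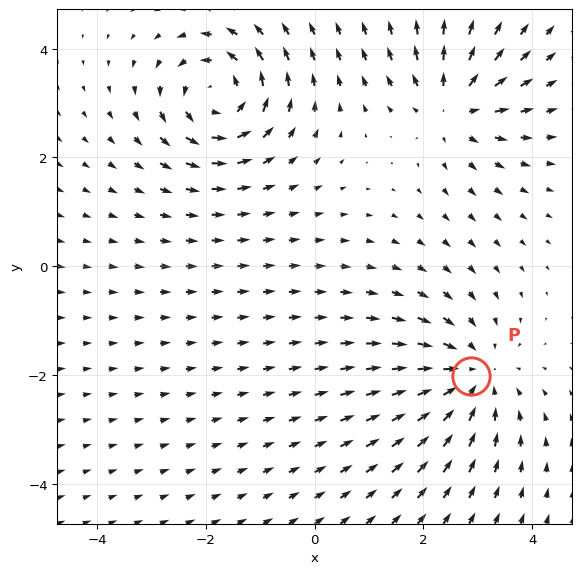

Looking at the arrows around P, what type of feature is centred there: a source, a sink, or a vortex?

At P (2.9, -2.0) the arrows converge inward. Divergence about -3, curl ≈0 — negative divergence with near-zero curl is a sink.

sink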